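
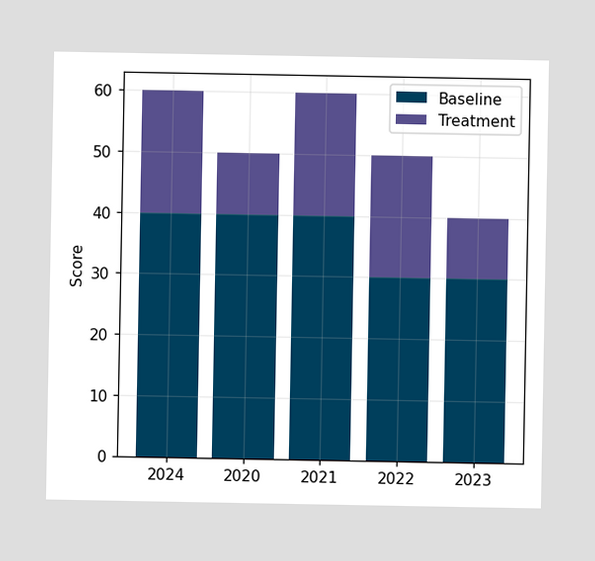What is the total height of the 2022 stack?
50

The 2022 stack's top reaches 50 on the y-axis.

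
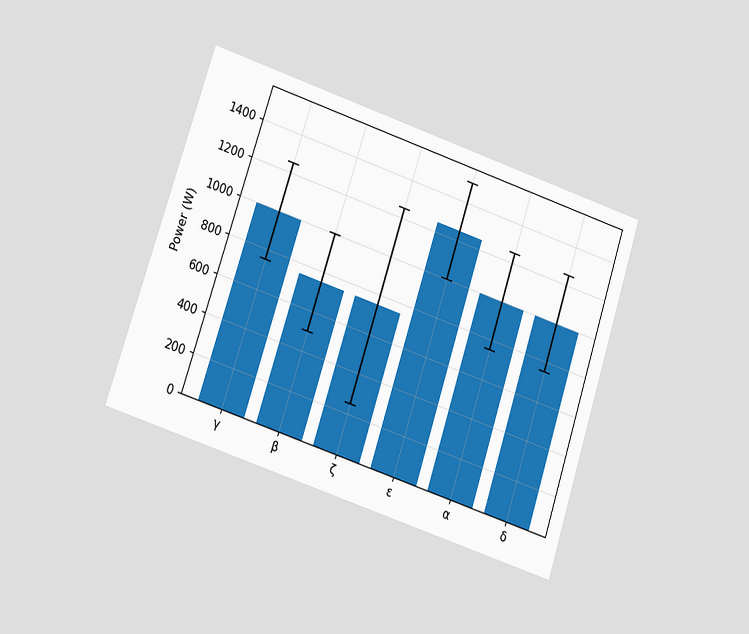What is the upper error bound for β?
1000W

The chart is tilted about 18° clockwise and viewed at a slight angle. The β bar's upper whisker reaches 1000W.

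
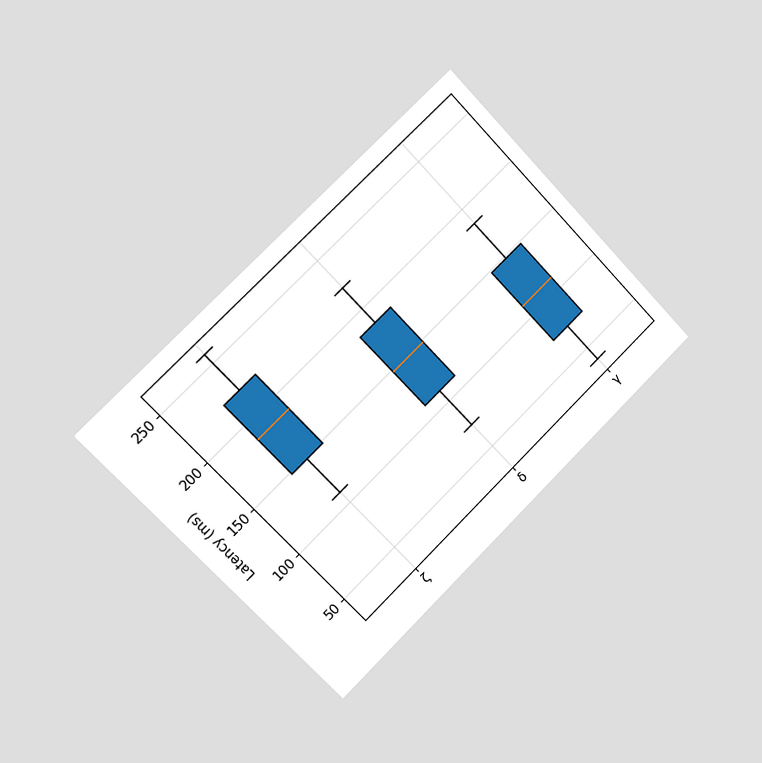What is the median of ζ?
185ms

The chart is tilted about 44° counter-clockwise and viewed slightly from the left. The median line in the ζ box sits at 185ms.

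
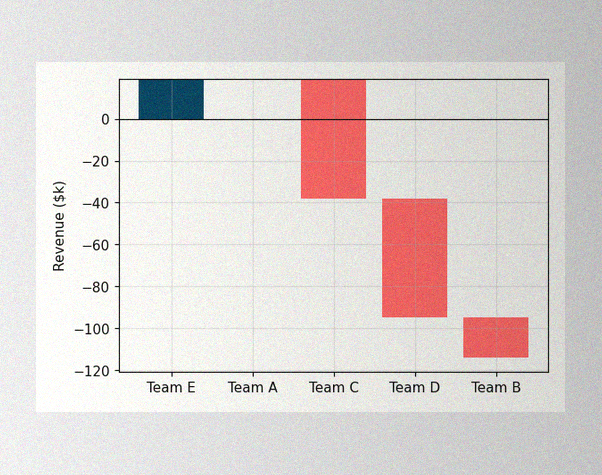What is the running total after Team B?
The image has some photo noise and uneven lighting. After Team B the running total reaches $-114k.

$-114k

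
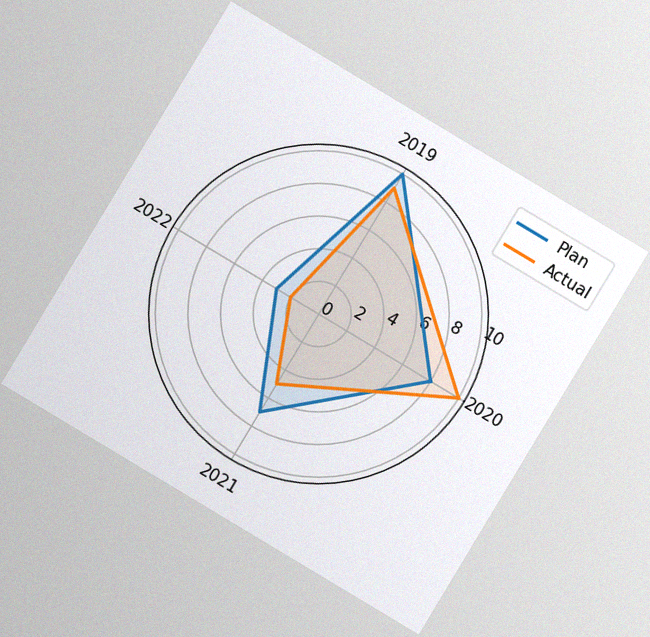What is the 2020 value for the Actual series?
The chart is tilted about 31° clockwise, with some photo noise. On the 2020 axis, Actual reaches 10.

10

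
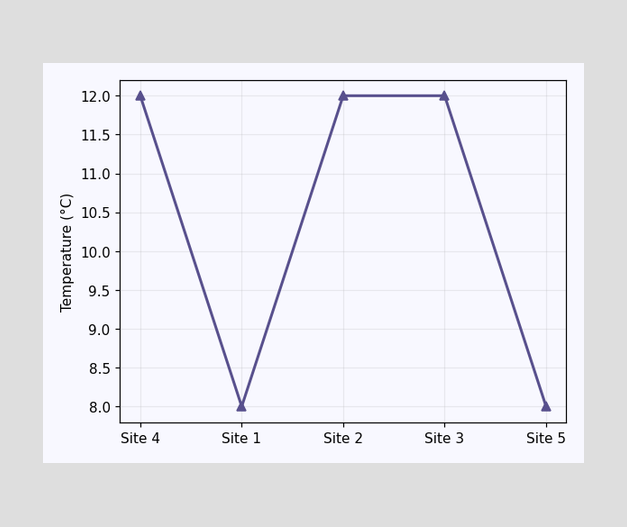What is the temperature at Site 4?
At Site 4, the line is at 12°C.

12°C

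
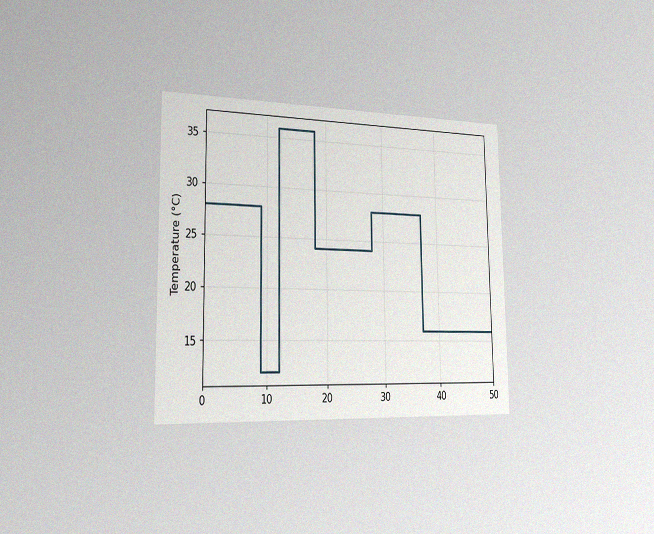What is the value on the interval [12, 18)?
The chart is viewed slightly from the left, with some photo noise. On [12, 18) the step sits at 36°C.

36°C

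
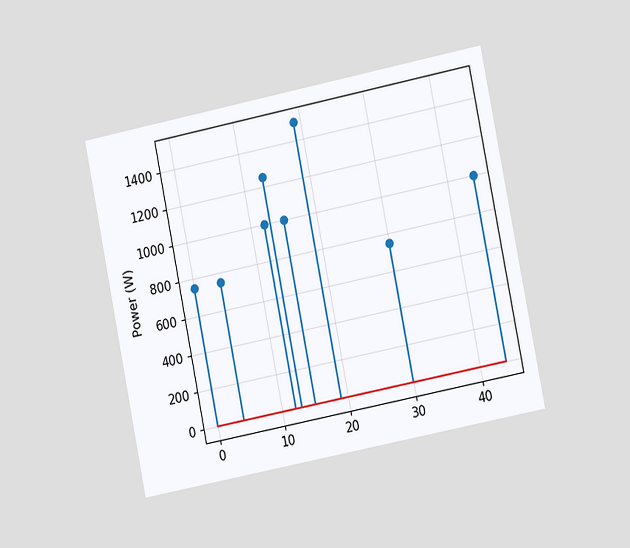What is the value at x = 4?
The chart is tilted about 11° counter-clockwise and viewed slightly from the right. The stem at x=4 reaches 750W.

750W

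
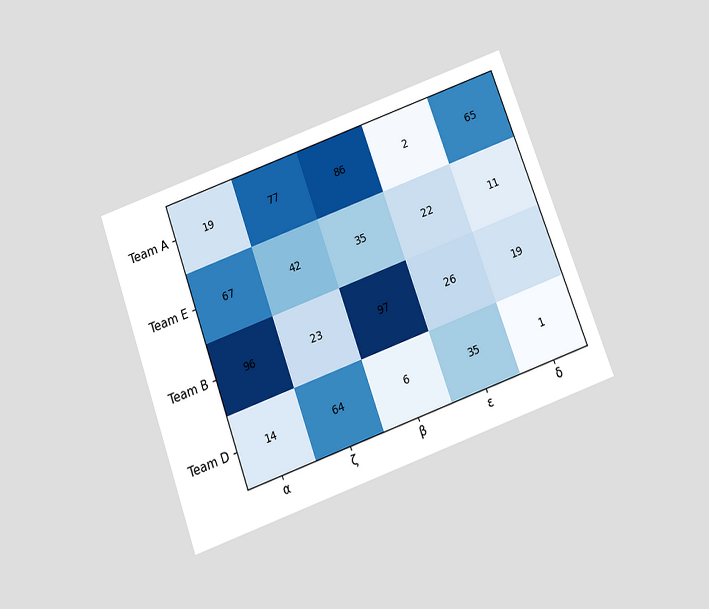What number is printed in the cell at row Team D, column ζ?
64

The chart is tilted about 20° counter-clockwise and viewed slightly from below. The (Team D, ζ) cell reads 64.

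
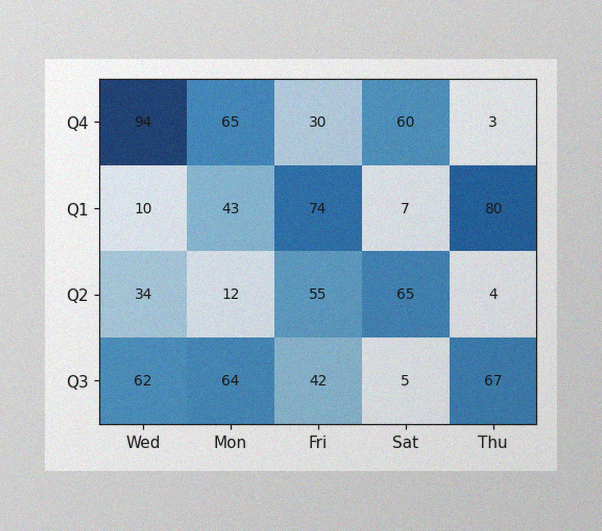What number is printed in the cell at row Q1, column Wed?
10

The image has some photo noise and uneven lighting. The (Q1, Wed) cell reads 10.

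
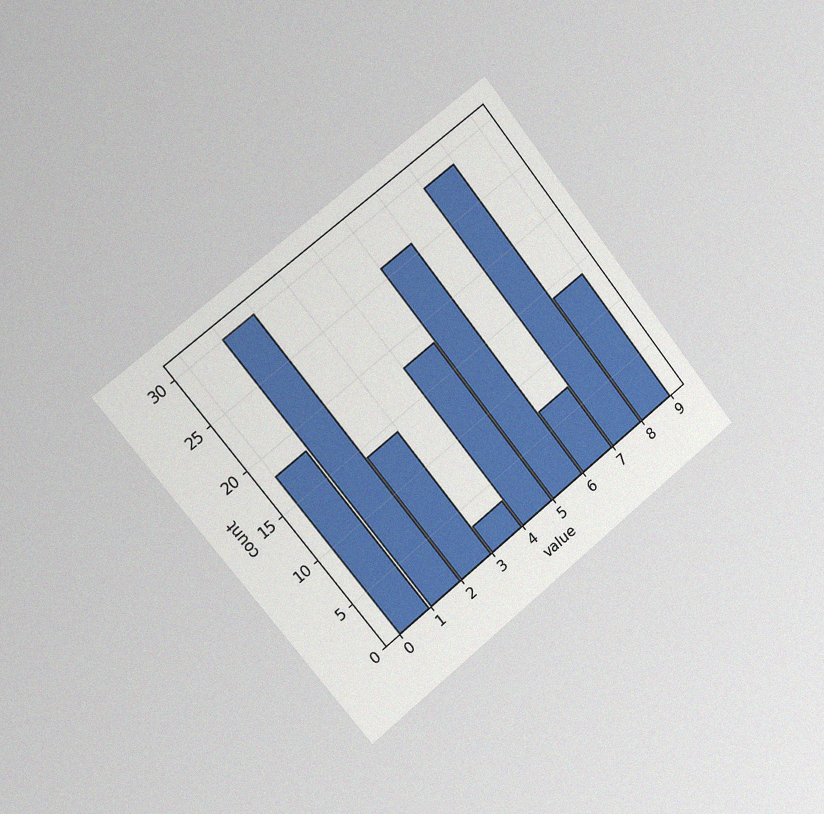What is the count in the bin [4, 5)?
18

The chart is tilted about 38° counter-clockwise and viewed slightly from the left, with some photo noise. The [4, 5) bin has height 18.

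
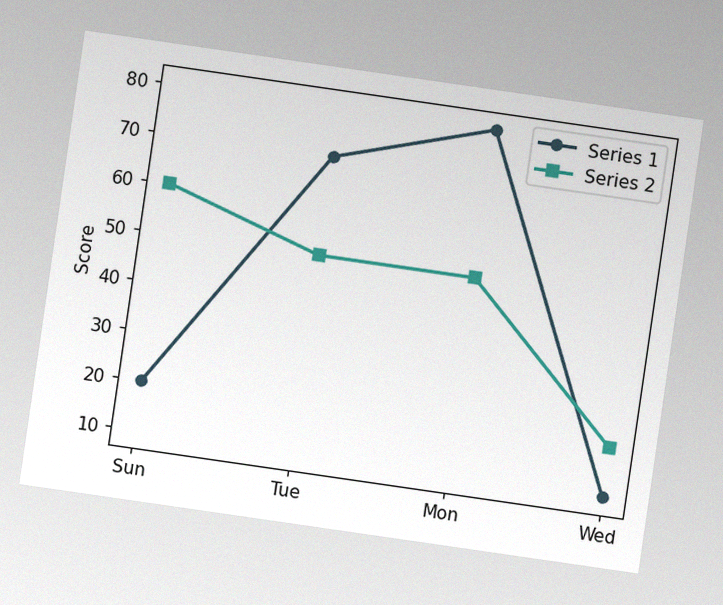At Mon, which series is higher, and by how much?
The chart is tilted about 8° clockwise, with some photo noise. At Mon, Series 1 sits above the other line by 30.

Series 1, by 30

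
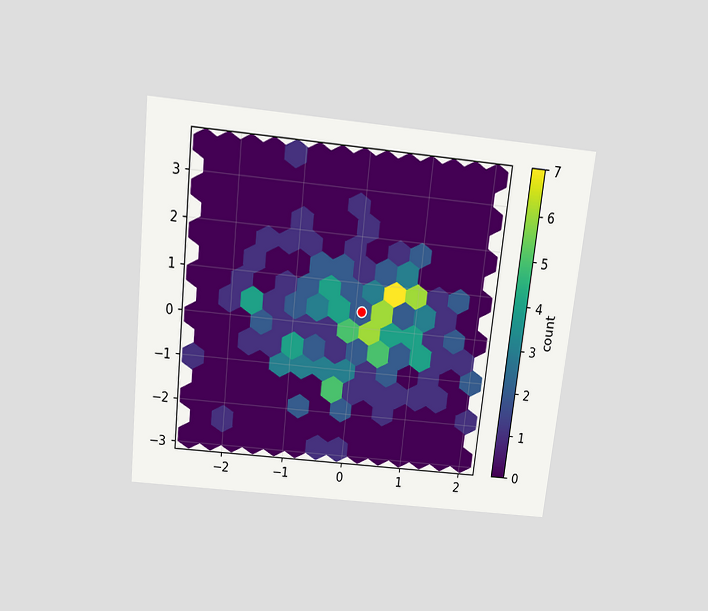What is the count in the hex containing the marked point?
The chart is tilted about 6° clockwise and viewed slightly from above. The marked hex reads 2 on the colorbar.

2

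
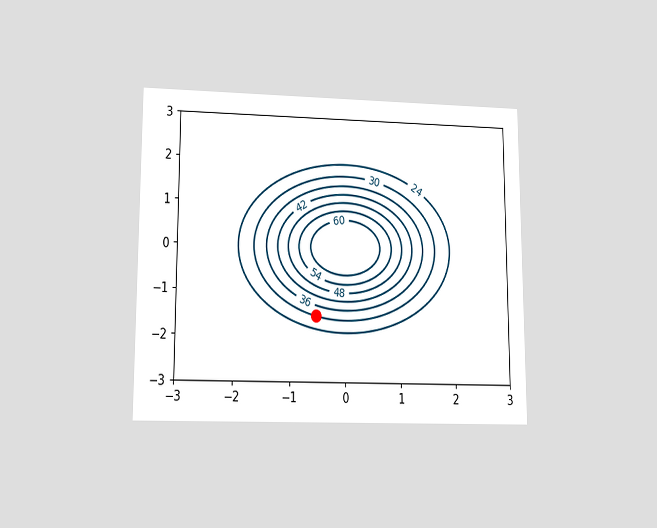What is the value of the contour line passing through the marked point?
The chart is viewed at a slight angle. The marked point sits on the contour labelled 30.

30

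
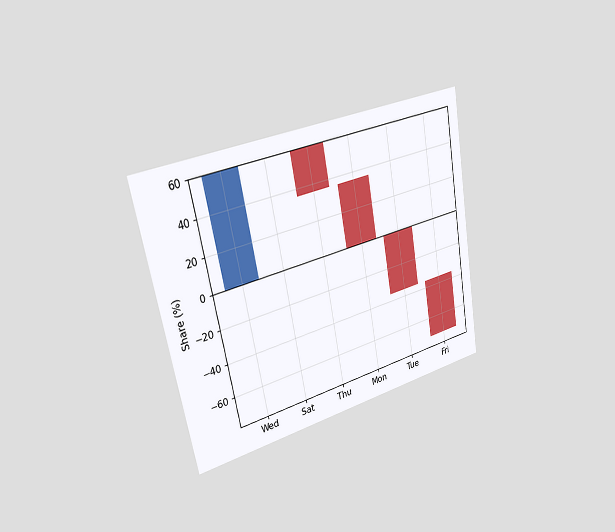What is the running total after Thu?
36%

The chart is tilted about 10° counter-clockwise and viewed slightly from the left. After Thu the running total reaches 36%.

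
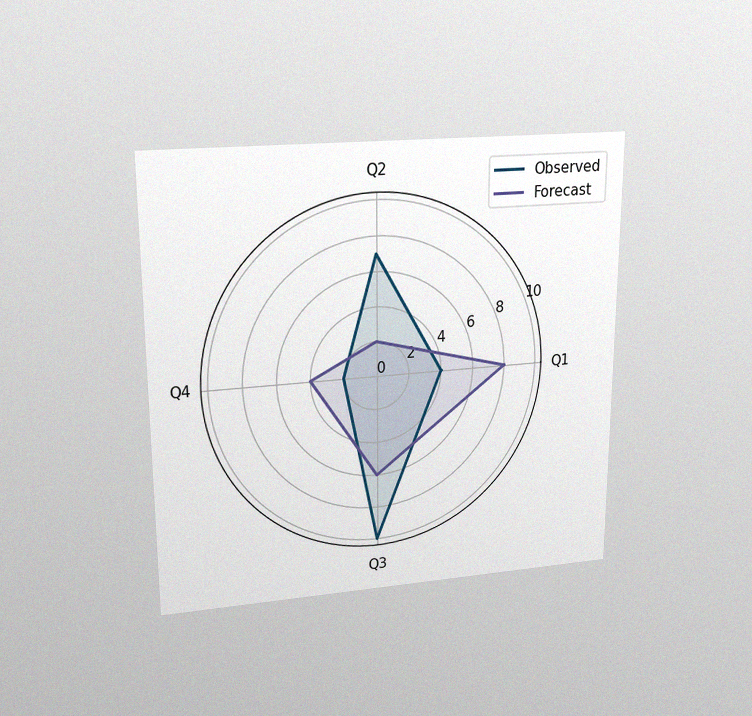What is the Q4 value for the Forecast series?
The chart is viewed slightly from above, with some photo noise. On the Q4 axis, Forecast reaches 4.

4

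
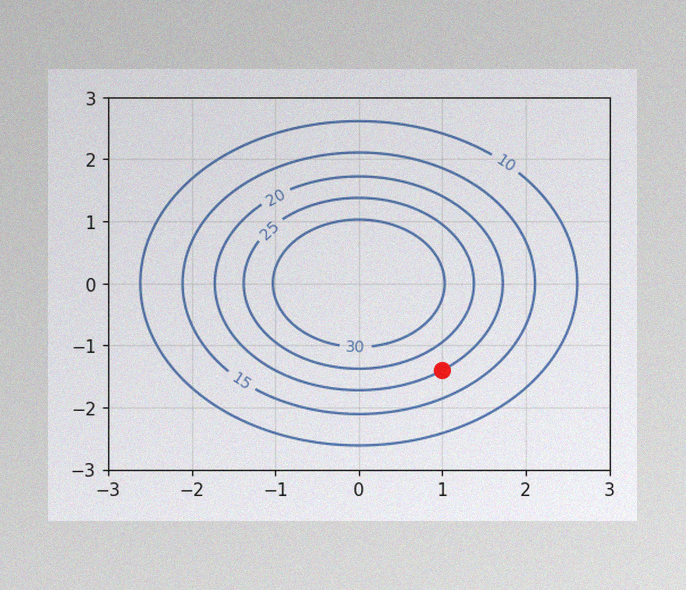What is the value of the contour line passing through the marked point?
20

The image has some photo noise and uneven lighting. The marked point sits on the contour labelled 20.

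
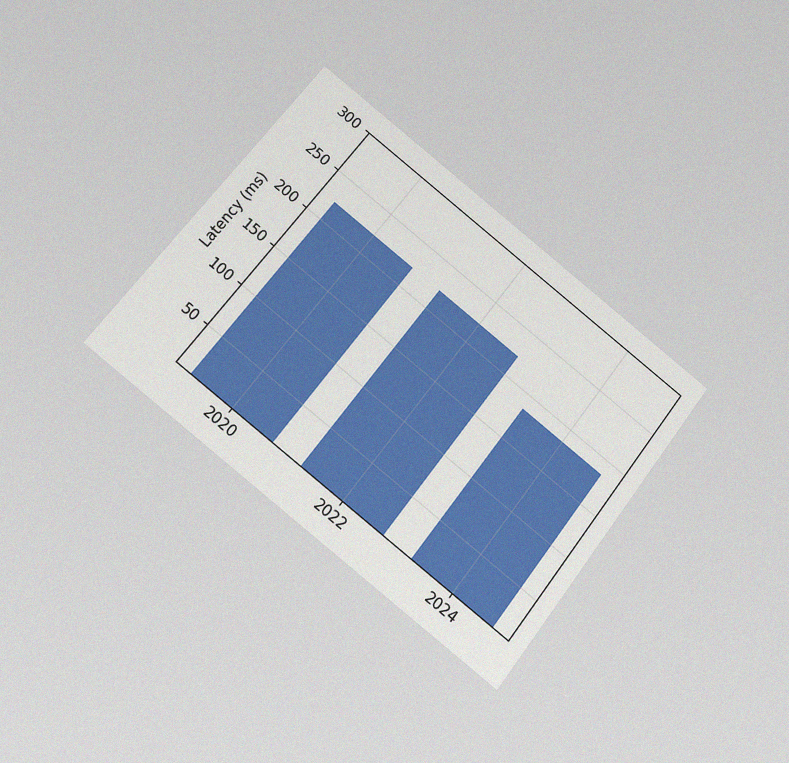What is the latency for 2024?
The chart is tilted about 38° clockwise and viewed at a slight angle, with some photo noise. Reading along the chart's y-axis, the 2024 bar reaches 185ms.

185ms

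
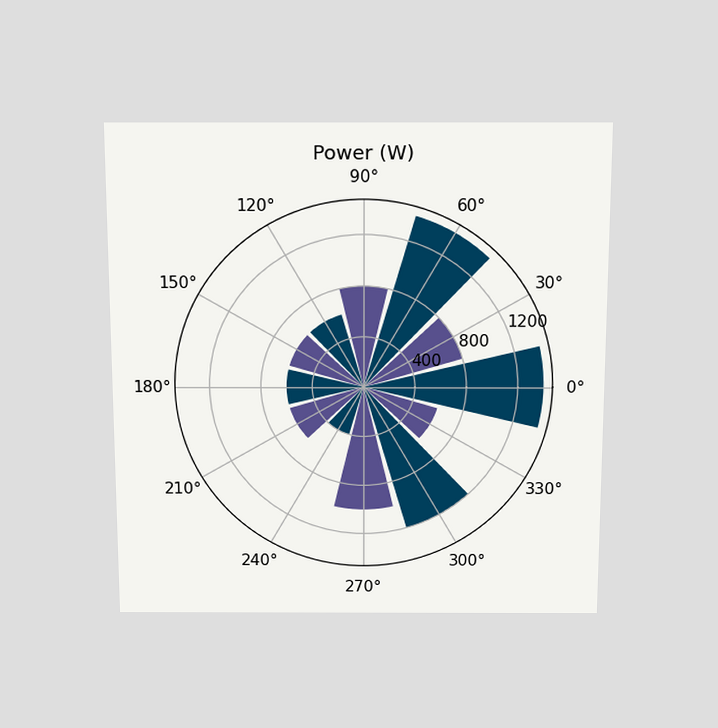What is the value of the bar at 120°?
The chart is viewed slightly from above. The bar at 120° reaches 600W on the radial axis.

600W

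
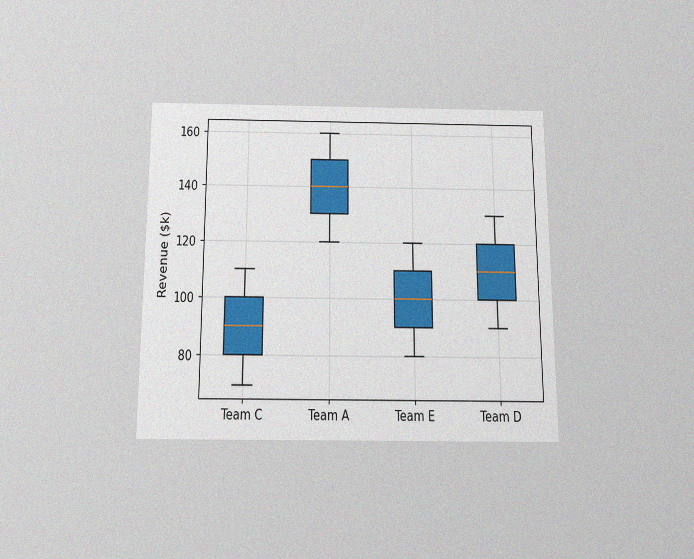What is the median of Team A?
$140k

The chart is viewed slightly from below, with some photo noise. The median line in the Team A box sits at $140k.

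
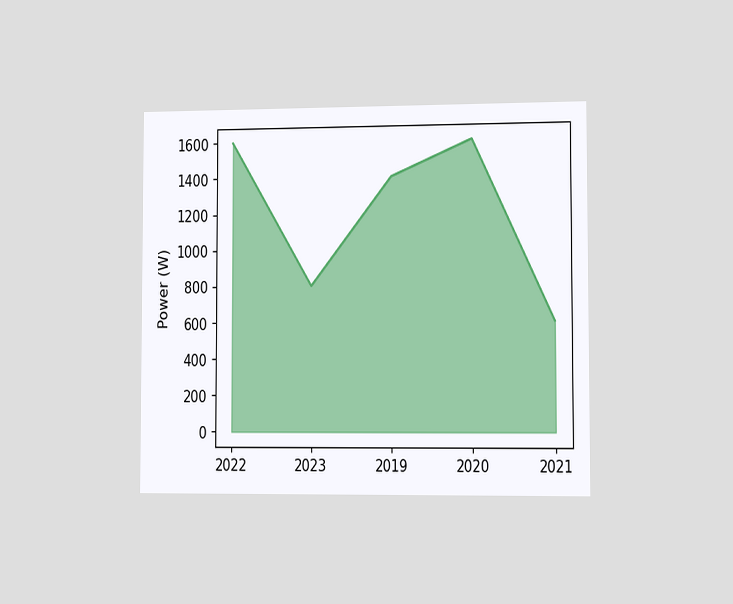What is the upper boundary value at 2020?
The chart is viewed slightly from the right. At 2020 the upper boundary is at 1600W.

1600W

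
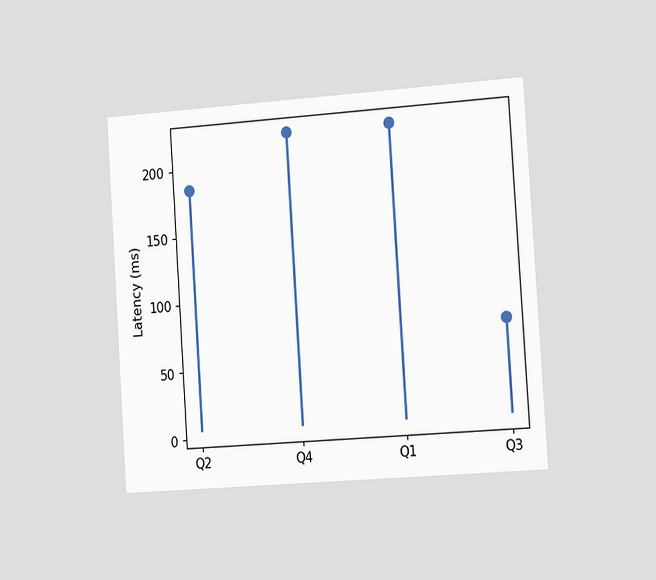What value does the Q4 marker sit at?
222ms

The chart is tilted about 4° counter-clockwise and viewed slightly from the right. The Q4 marker sits at 222ms.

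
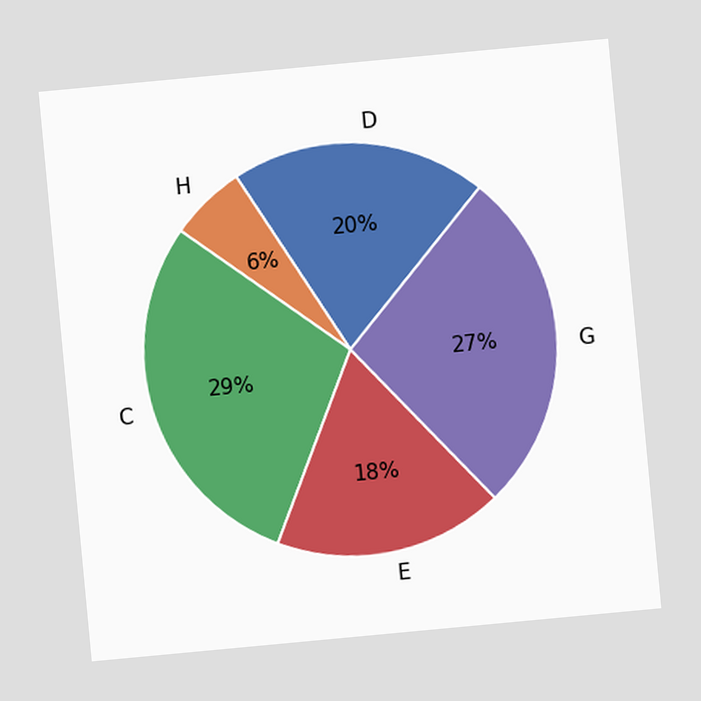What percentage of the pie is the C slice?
The chart is tilted about 5° counter-clockwise. The C slice takes up 29% of the pie.

29%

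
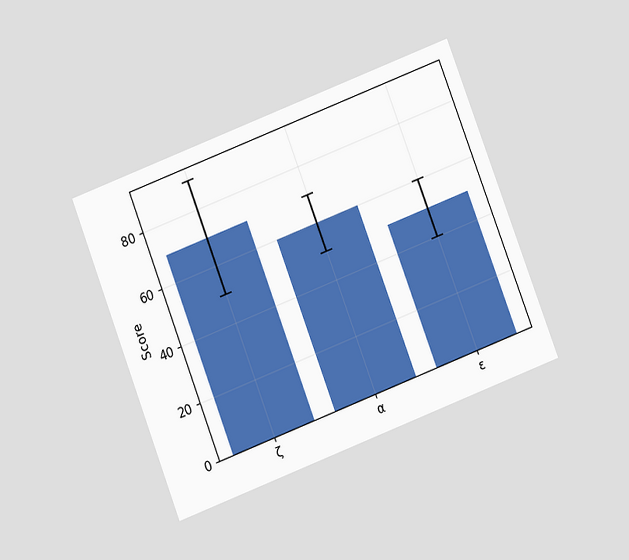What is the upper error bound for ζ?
90

The chart is tilted about 21° counter-clockwise and viewed slightly from below. The ζ bar's upper whisker reaches 90.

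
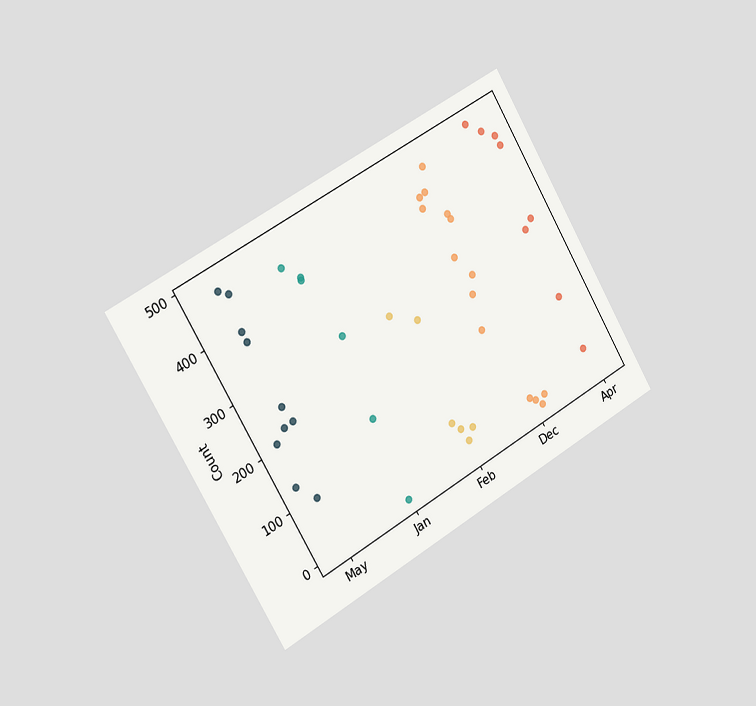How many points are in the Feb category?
6

The chart is tilted about 30° counter-clockwise and viewed slightly from the left. Counting the markers in the Feb column gives 6.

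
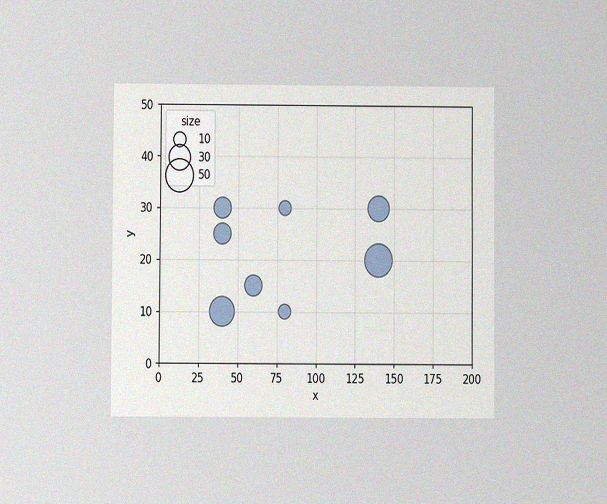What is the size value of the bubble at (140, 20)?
The chart is viewed at a slight angle, with some photo noise. Matching the bubble at (140, 20) against the size legend gives 50.

50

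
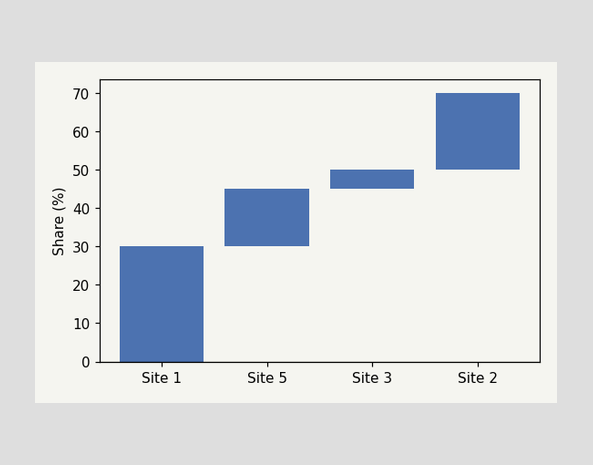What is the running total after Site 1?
After Site 1 the running total reaches 30%.

30%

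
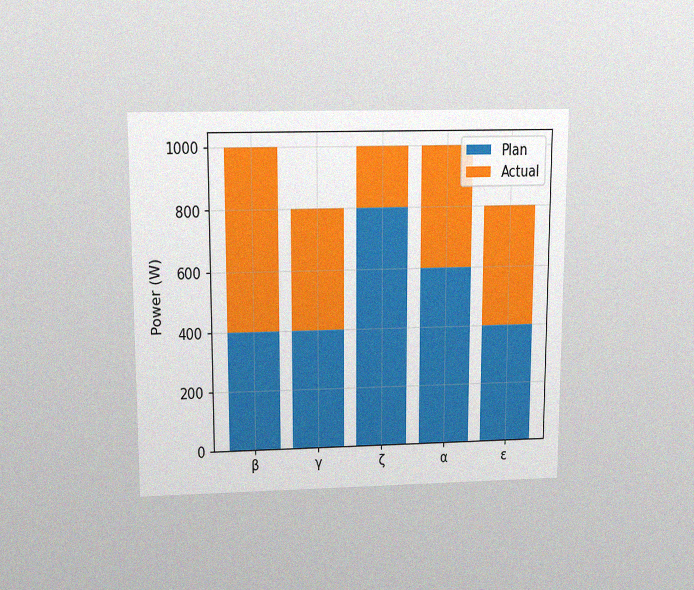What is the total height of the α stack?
The chart is viewed slightly from above, with some photo noise. The α stack's top reaches 1000W on the y-axis.

1000W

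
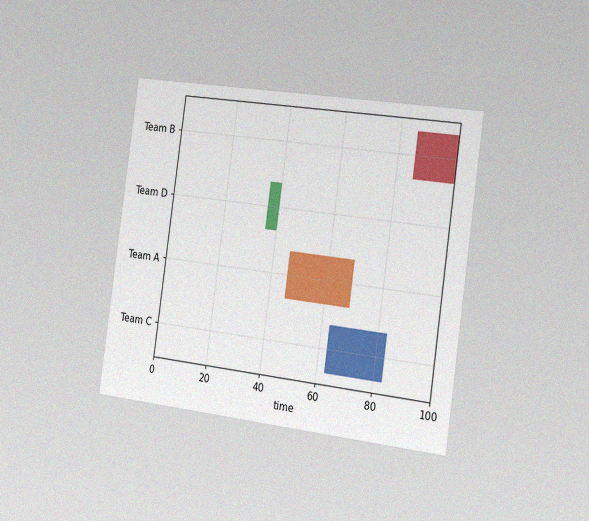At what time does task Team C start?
63

The chart is tilted about 8° clockwise and viewed slightly from the right, with some photo noise. The Team C bar begins at t=63.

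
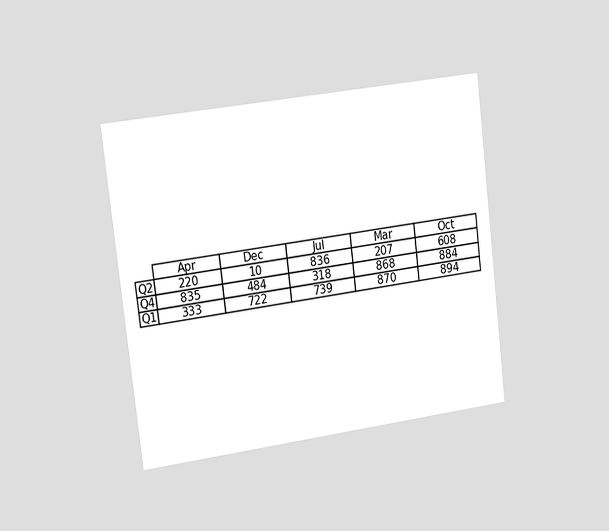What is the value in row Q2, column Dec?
The chart is tilted about 7° counter-clockwise and viewed slightly from the left. The (Q2, Dec) cell reads 10.

10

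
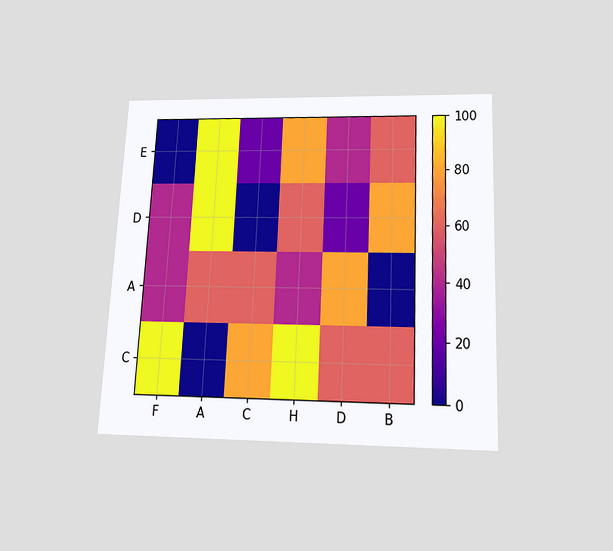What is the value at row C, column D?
60

The chart is tilted about 3° clockwise and viewed slightly from below. Matching cell (C, D) against the colorbar gives 60.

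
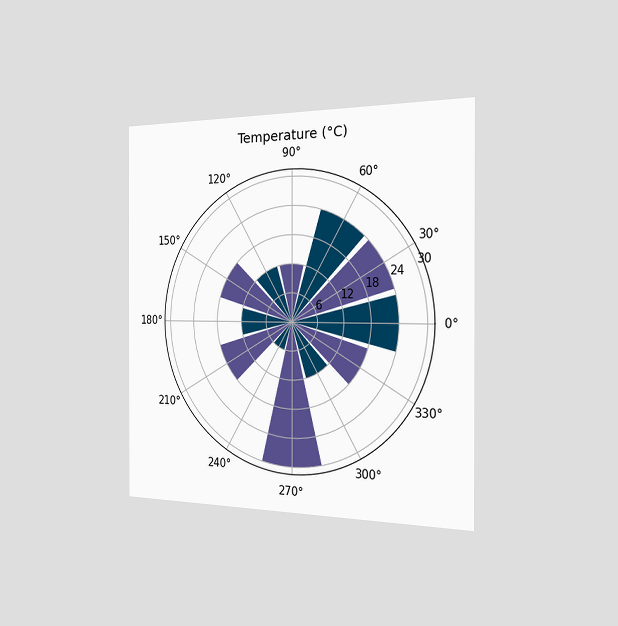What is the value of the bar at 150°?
18°C

The chart is viewed slightly from the right. The bar at 150° reaches 18°C on the radial axis.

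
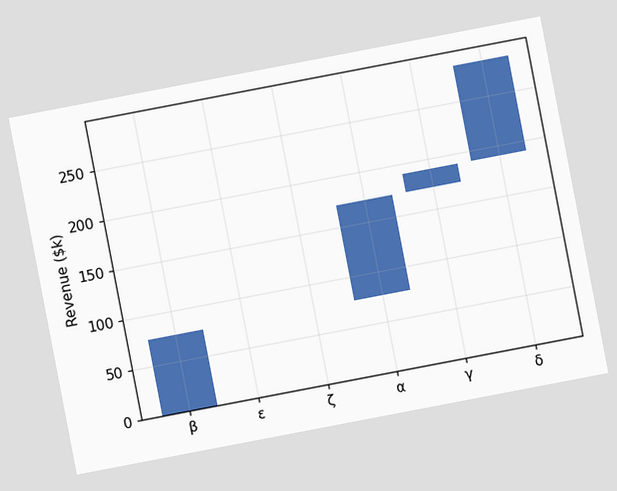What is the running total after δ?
$285k

The chart is tilted about 11° counter-clockwise. After δ the running total reaches $285k.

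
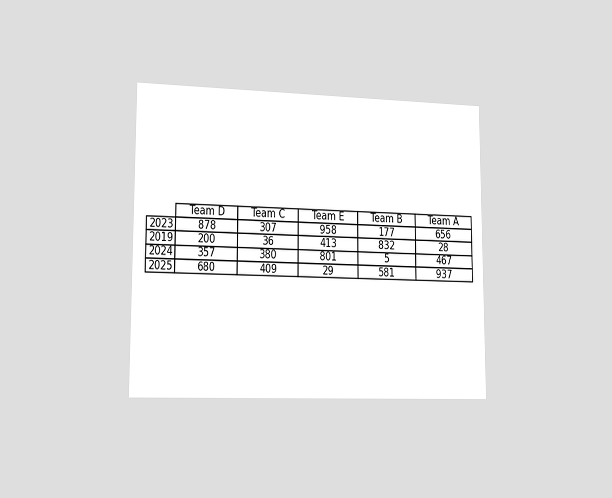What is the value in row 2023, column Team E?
The chart is viewed slightly from the left. The (2023, Team E) cell reads 958.

958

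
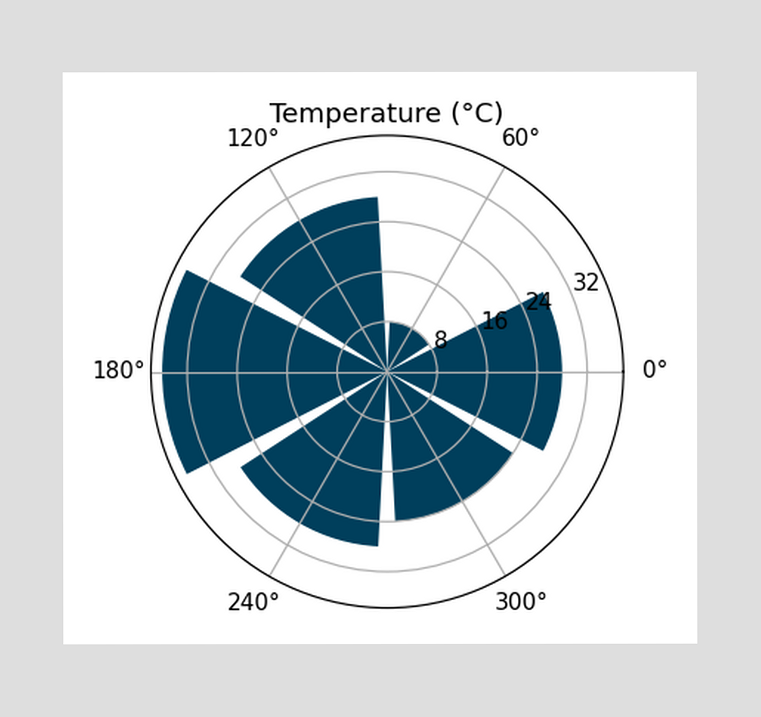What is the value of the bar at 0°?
The bar at 0° reaches 28°C on the radial axis.

28°C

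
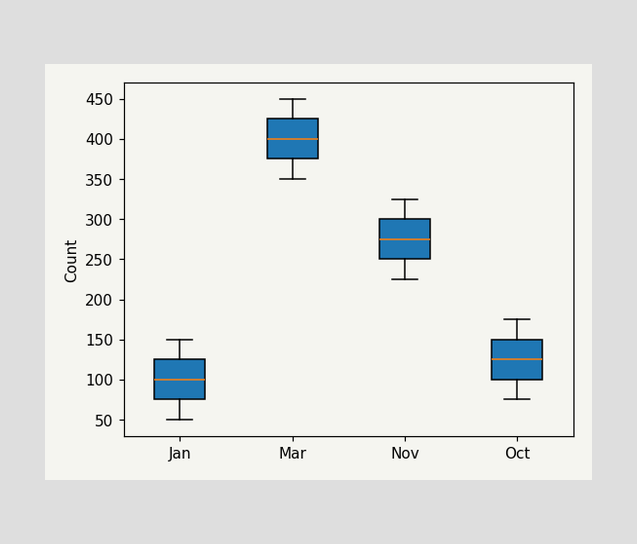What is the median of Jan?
100

The median line in the Jan box sits at 100.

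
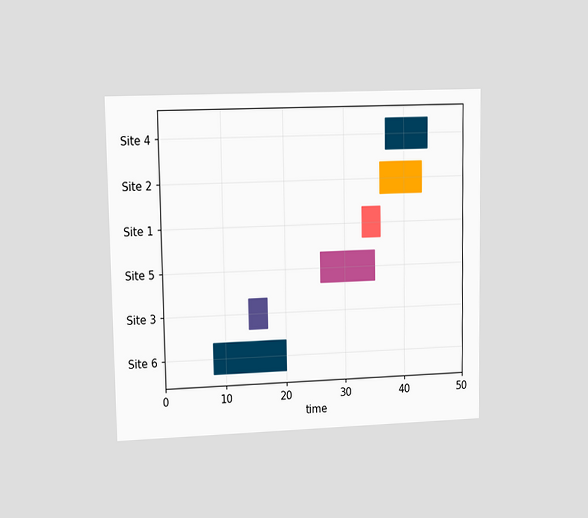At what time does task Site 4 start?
The chart is viewed at a slight angle. The Site 4 bar begins at t=37.

37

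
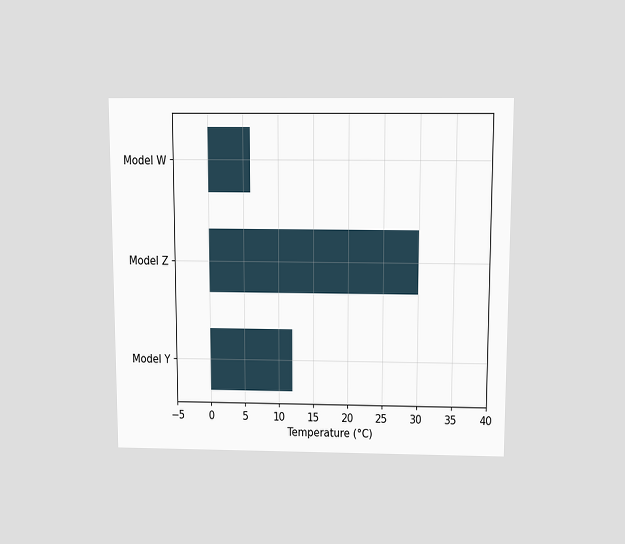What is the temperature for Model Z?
The chart is viewed slightly from above. Reading along the chart's x-axis, the Model Z bar reaches 30°C.

30°C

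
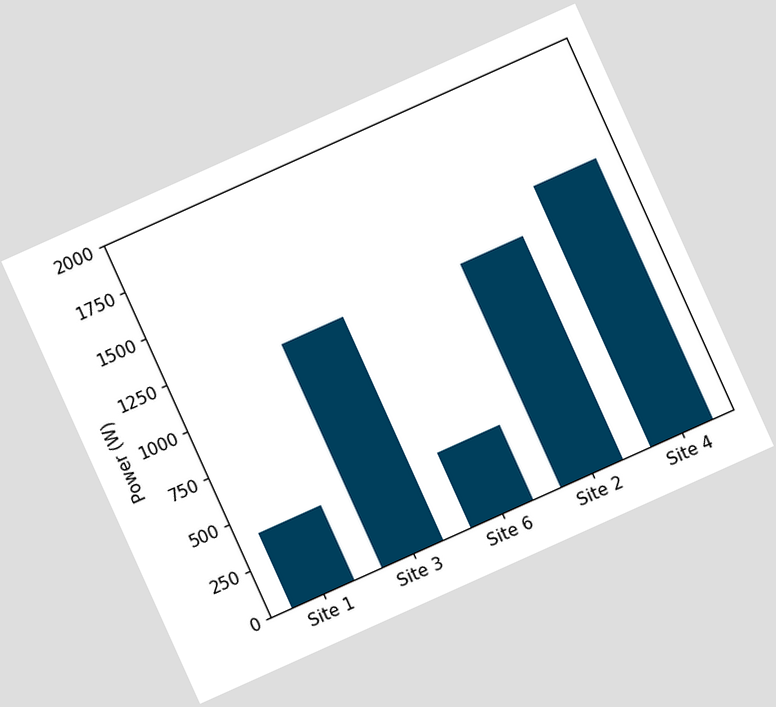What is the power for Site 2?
The chart is tilted about 24° counter-clockwise. Reading along the chart's y-axis, the Site 2 bar reaches 1200W.

1200W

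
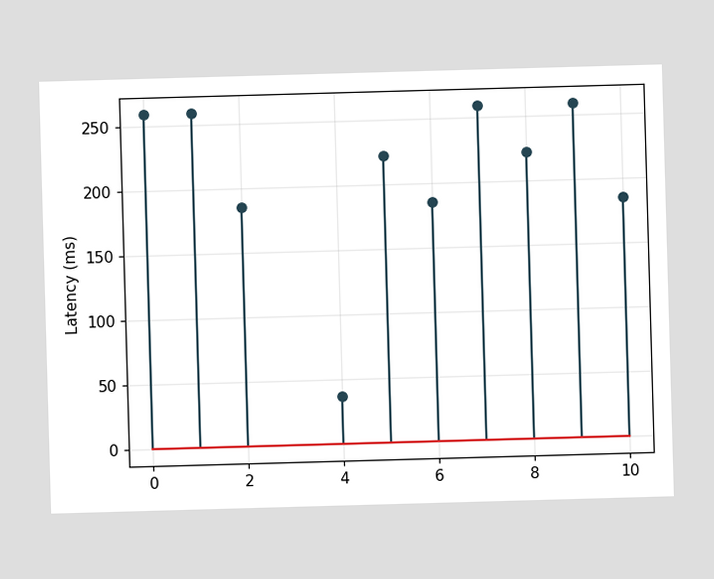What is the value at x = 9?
The stem at x=9 reaches 259ms.

259ms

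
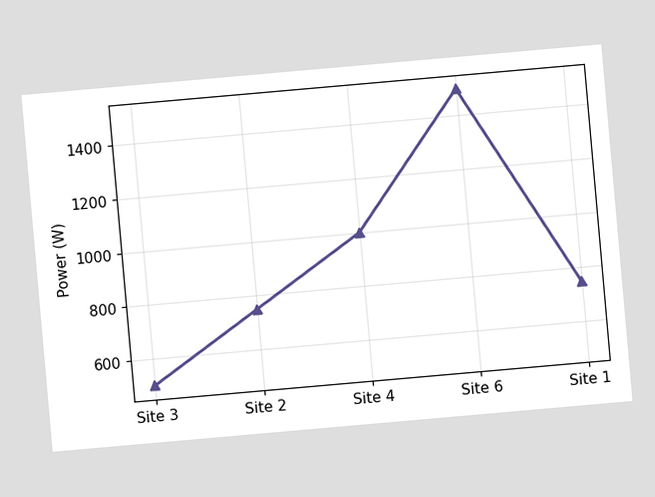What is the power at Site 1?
750W

The chart is tilted about 5° counter-clockwise. At Site 1, the line is at 750W.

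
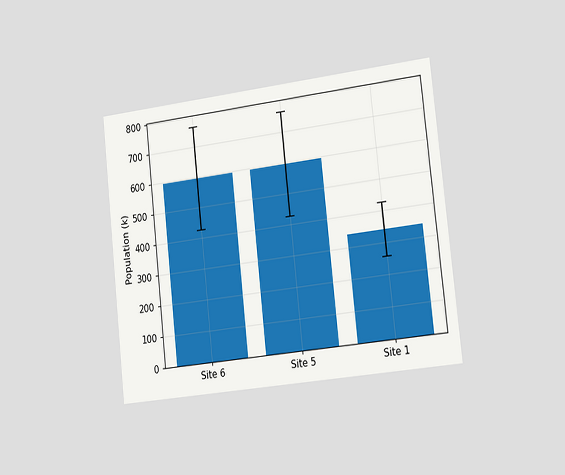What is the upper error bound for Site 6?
765k

The chart is tilted about 6° counter-clockwise and viewed slightly from the right. The Site 6 bar's upper whisker reaches 765k.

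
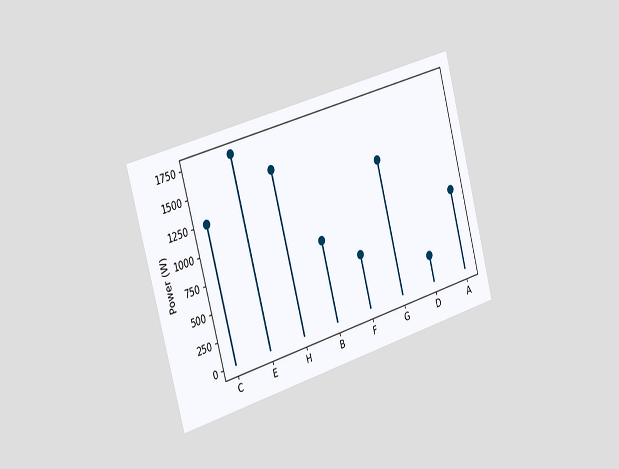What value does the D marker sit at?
The chart is tilted about 15° counter-clockwise and viewed slightly from the left. The D marker sits at 250W.

250W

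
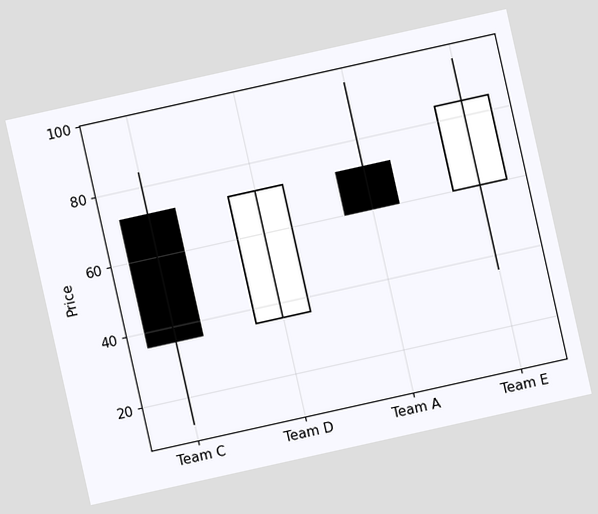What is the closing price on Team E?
The chart is tilted about 13° counter-clockwise. The Team E candle closes at 84.

84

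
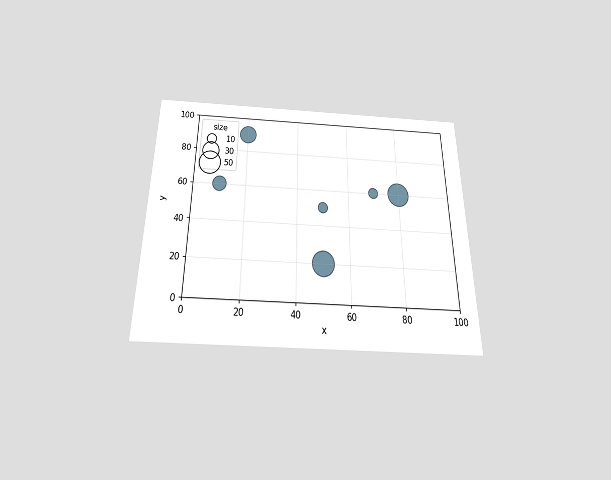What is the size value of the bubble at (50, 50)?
The chart is viewed slightly from below. Matching the bubble at (50, 50) against the size legend gives 10.

10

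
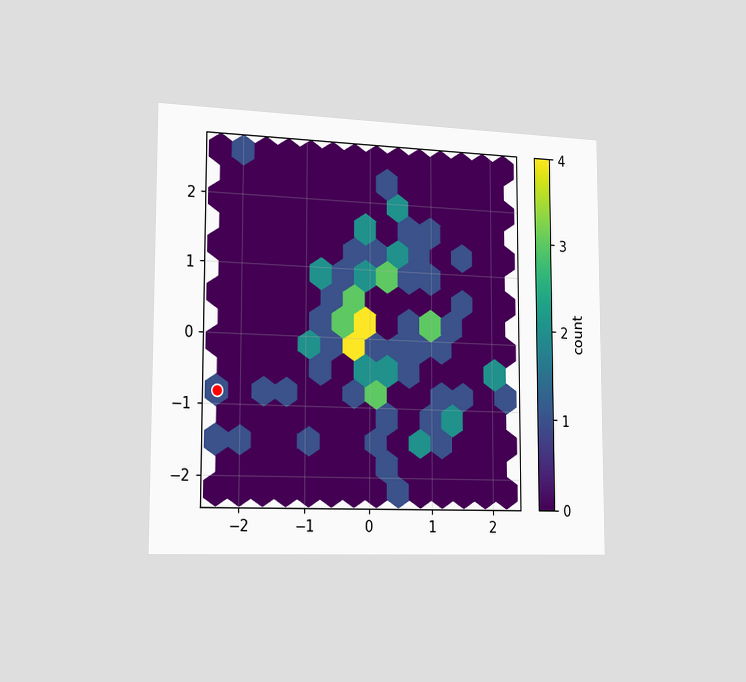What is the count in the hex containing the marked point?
The chart is viewed slightly from the left. The marked hex reads 1 on the colorbar.

1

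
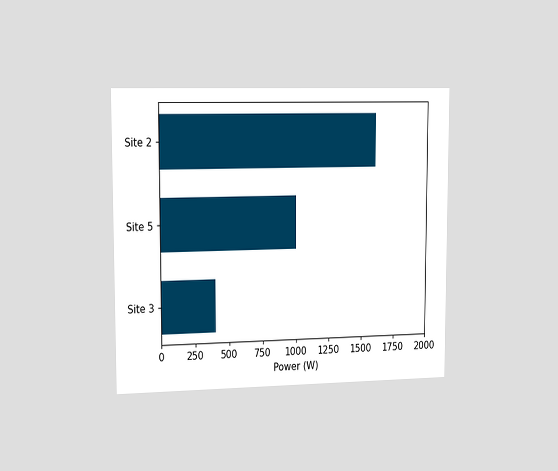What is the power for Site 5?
1000W

The chart is viewed slightly from the left. Reading along the chart's x-axis, the Site 5 bar reaches 1000W.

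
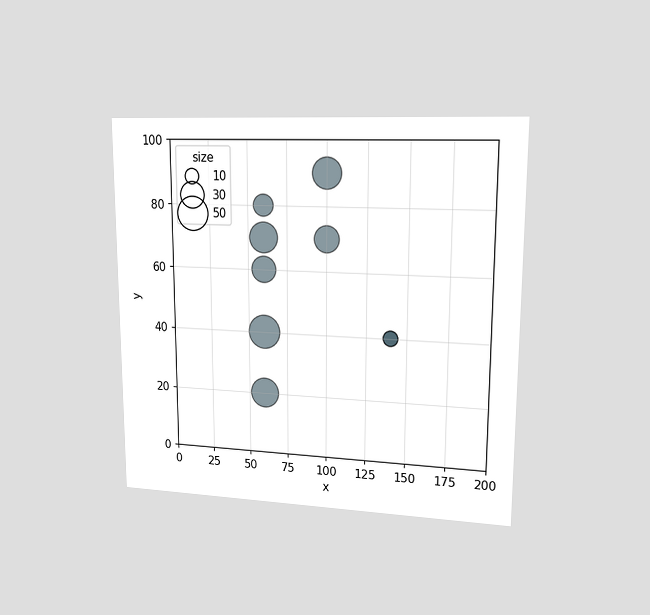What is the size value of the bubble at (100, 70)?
The chart is viewed at a slight angle. Matching the bubble at (100, 70) against the size legend gives 30.

30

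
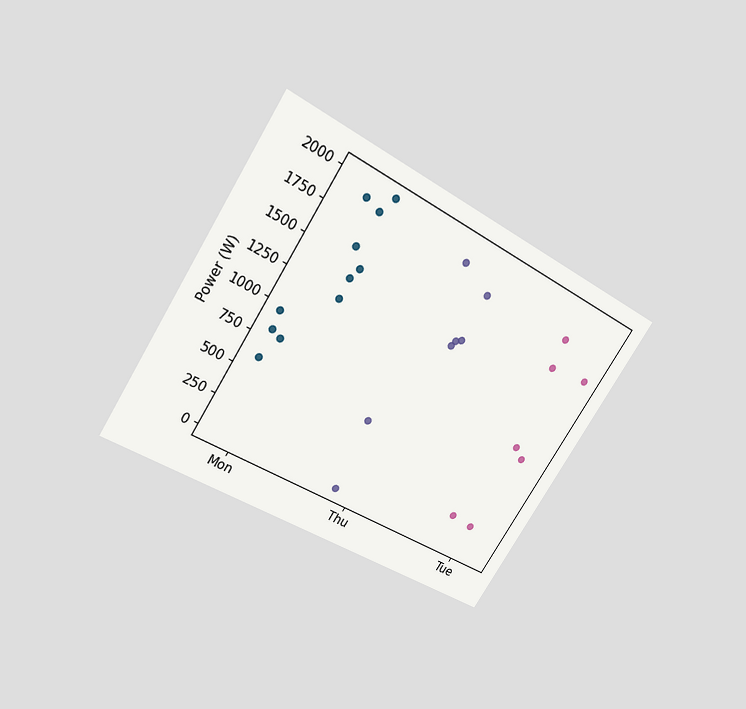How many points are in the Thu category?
7

The chart is tilted about 32° clockwise and viewed slightly from above. Counting the markers in the Thu column gives 7.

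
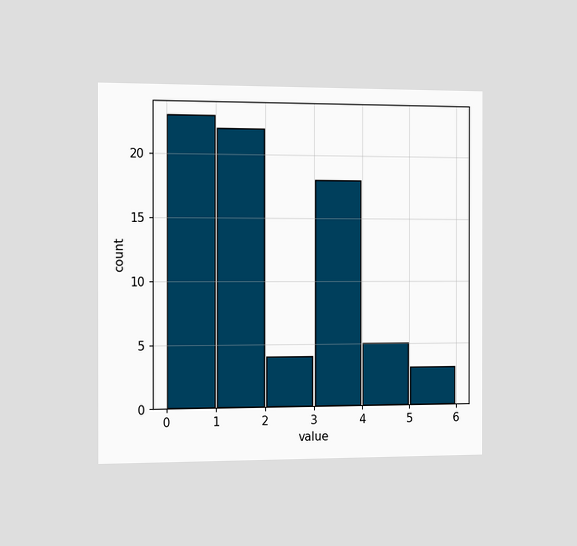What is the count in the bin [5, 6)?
The chart is viewed slightly from the left. The [5, 6) bin has height 3.

3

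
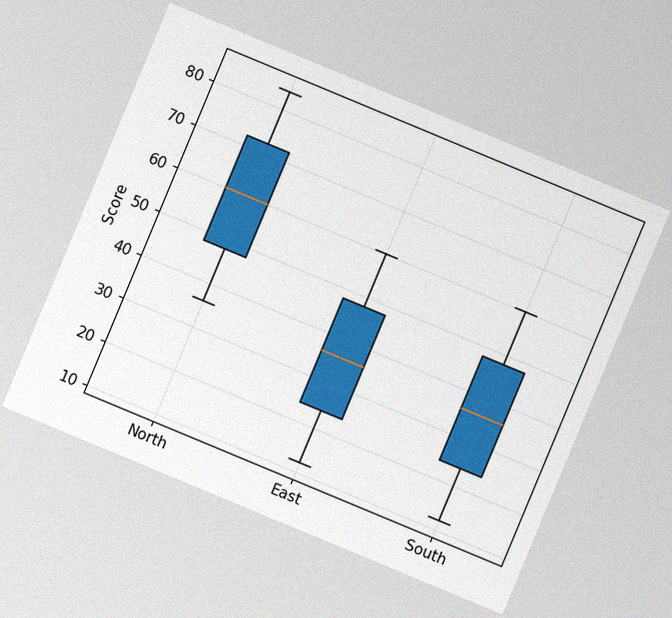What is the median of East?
36

The chart is tilted about 23° clockwise, with some photo noise. The median line in the East box sits at 36.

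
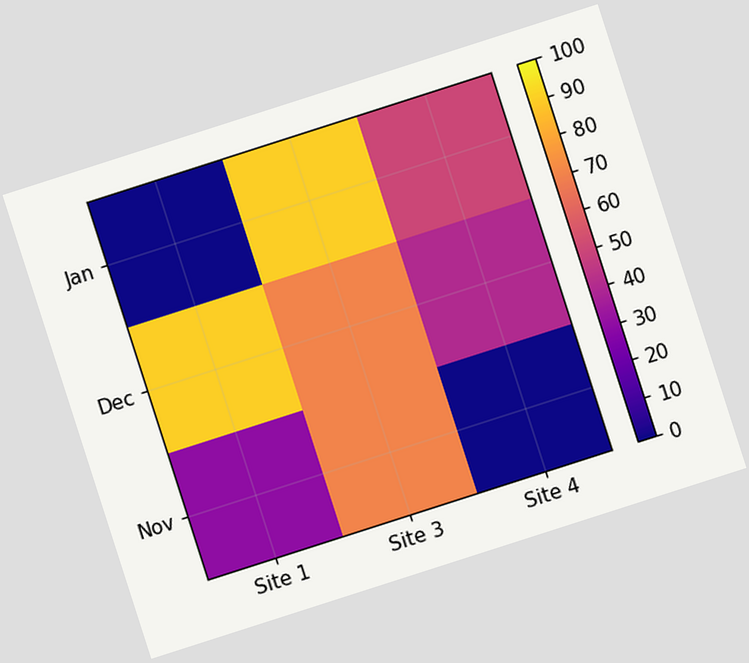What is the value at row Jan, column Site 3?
The chart is tilted about 18° counter-clockwise. Matching cell (Jan, Site 3) against the colorbar gives 90.

90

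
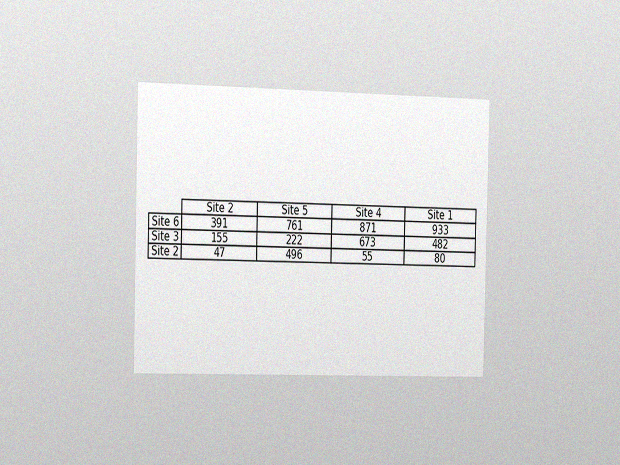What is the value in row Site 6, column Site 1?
933

The chart is viewed slightly from the left, with some photo noise. The (Site 6, Site 1) cell reads 933.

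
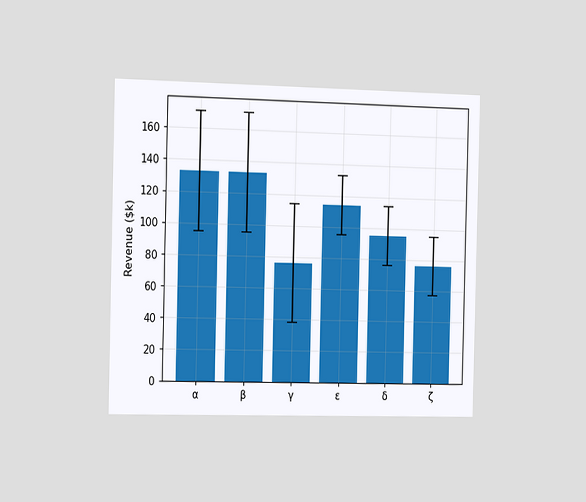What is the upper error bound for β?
$171k

The chart is viewed slightly from the left. The β bar's upper whisker reaches $171k.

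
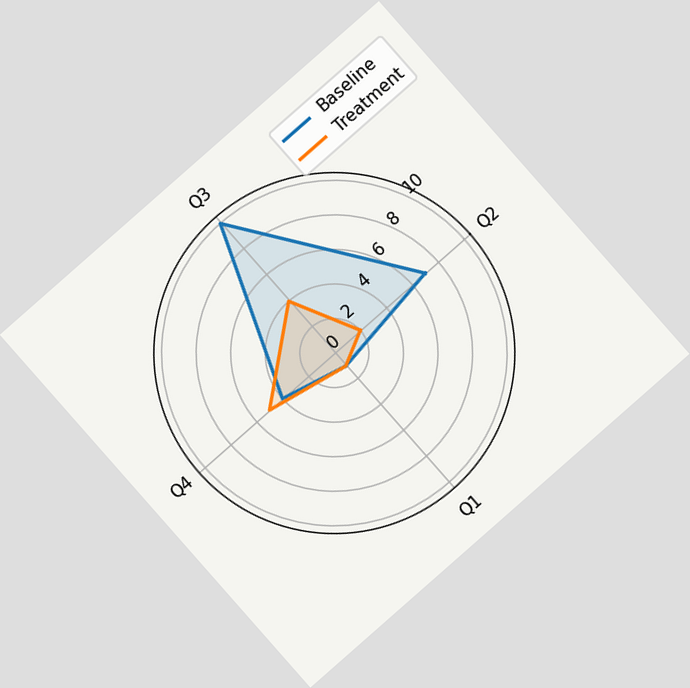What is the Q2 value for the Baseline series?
The chart is tilted about 41° counter-clockwise. On the Q2 axis, Baseline reaches 7.

7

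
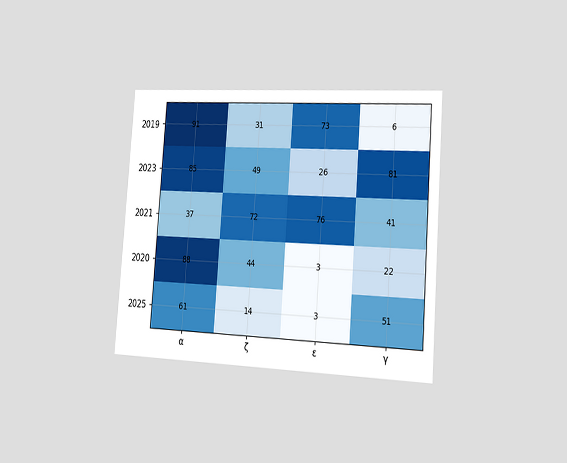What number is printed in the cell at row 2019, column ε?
The chart is tilted about 4° clockwise and viewed slightly from the right. The (2019, ε) cell reads 73.

73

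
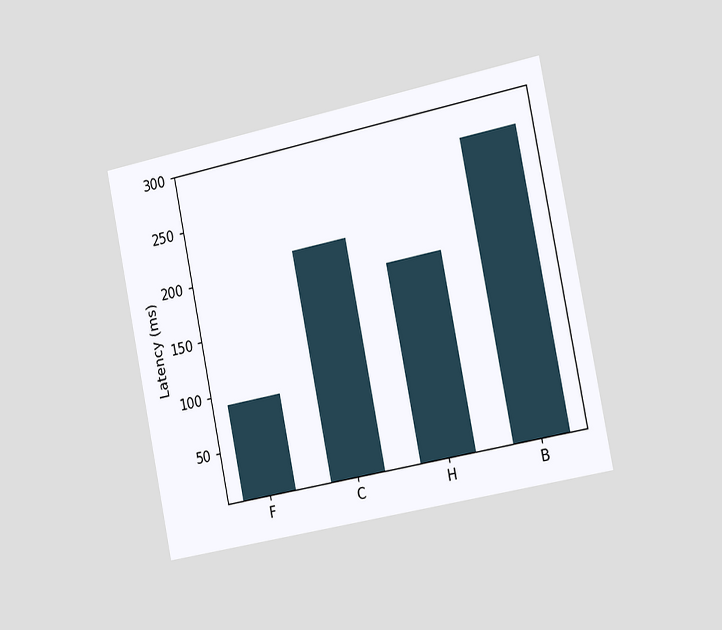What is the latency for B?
The chart is tilted about 11° counter-clockwise and viewed slightly from the right. Reading along the chart's y-axis, the B bar reaches 270ms.

270ms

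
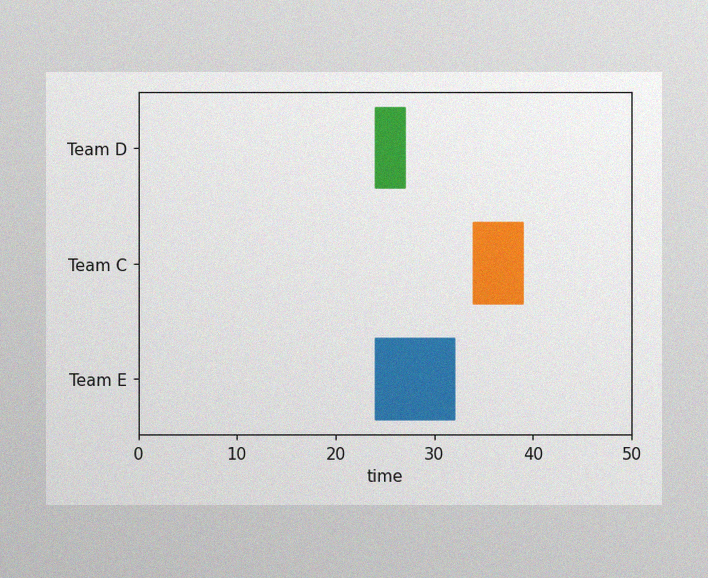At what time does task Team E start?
The image has some photo noise and uneven lighting. The Team E bar begins at t=24.

24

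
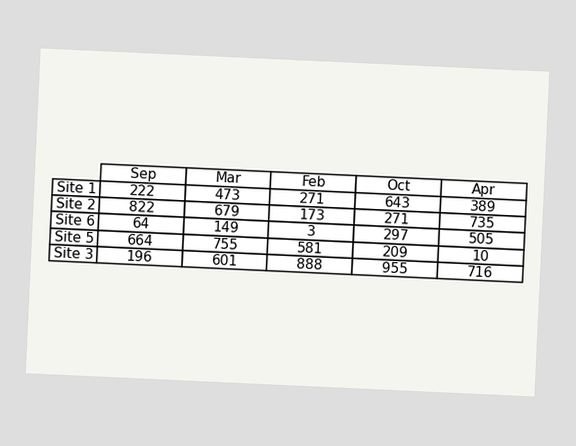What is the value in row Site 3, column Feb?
The chart is tilted about 3° clockwise. The (Site 3, Feb) cell reads 888.

888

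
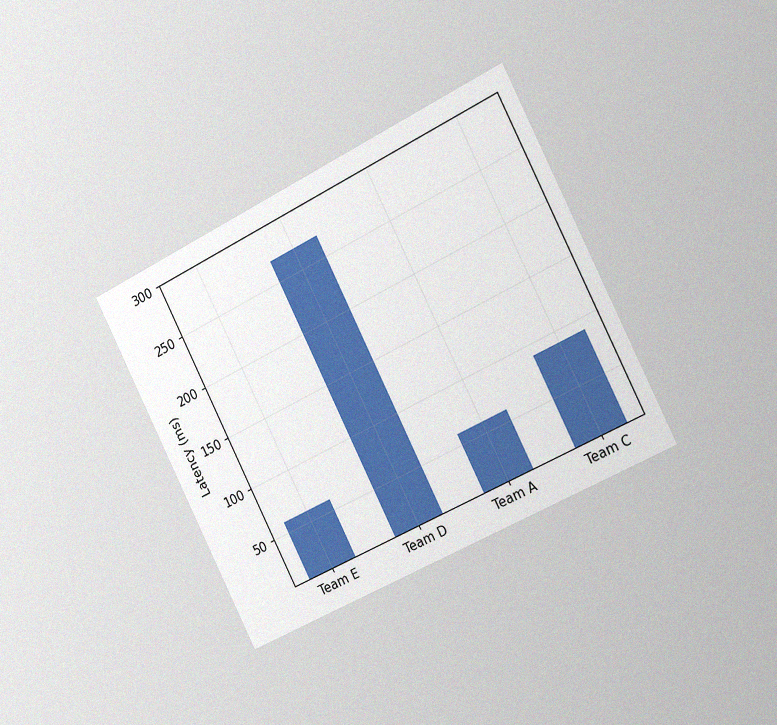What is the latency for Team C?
The chart is tilted about 27° counter-clockwise and viewed slightly from the right, with some photo noise. Reading along the chart's y-axis, the Team C bar reaches 90ms.

90ms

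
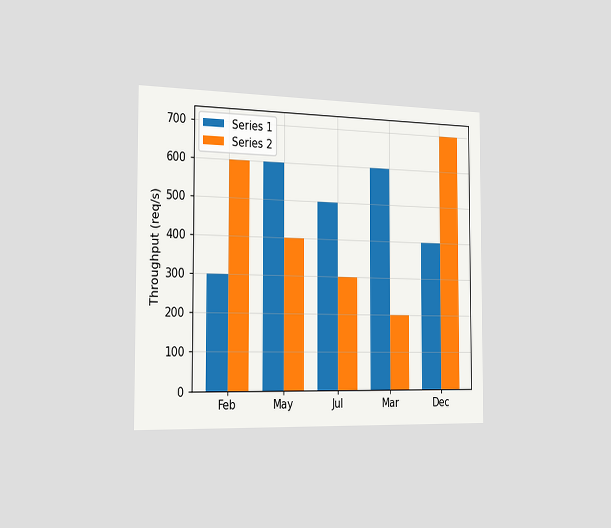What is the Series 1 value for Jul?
500req/s

The chart is viewed slightly from the left. The Series 1 bar at Jul reaches 500req/s on the y-axis.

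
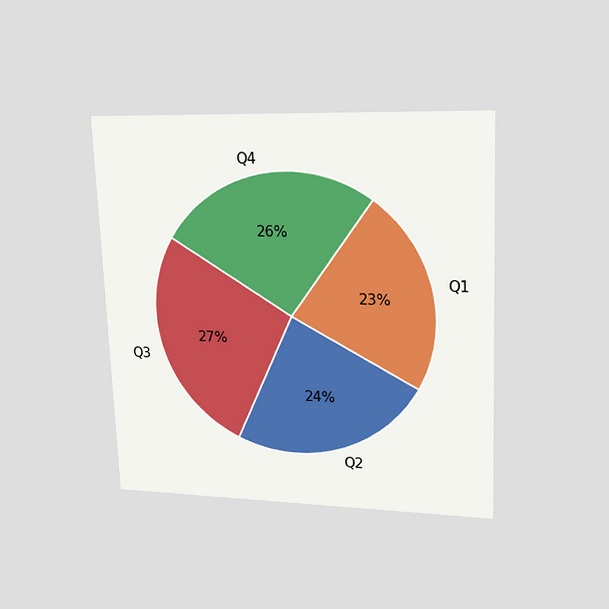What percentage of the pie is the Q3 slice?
27%

The chart is tilted about 2° counter-clockwise and viewed at a slight angle. The Q3 slice takes up 27% of the pie.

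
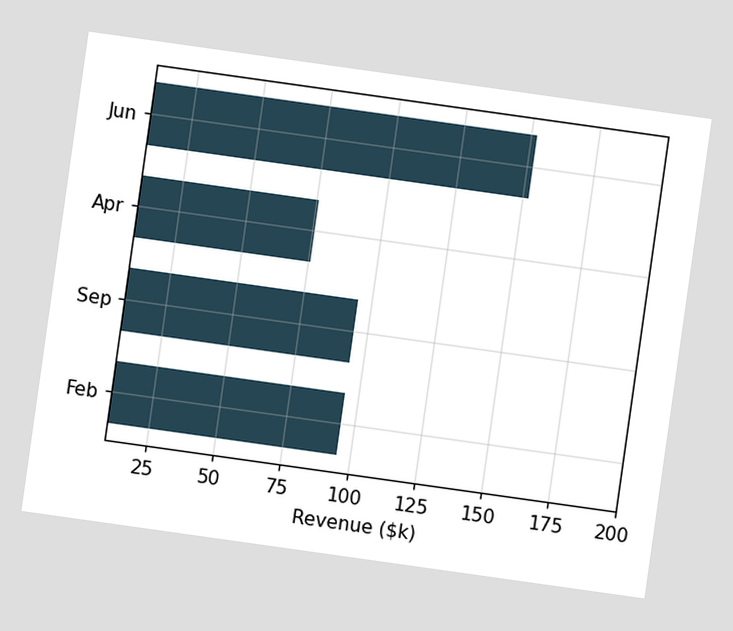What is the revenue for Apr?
$76k

The chart is tilted about 8° clockwise. Reading along the chart's x-axis, the Apr bar reaches $76k.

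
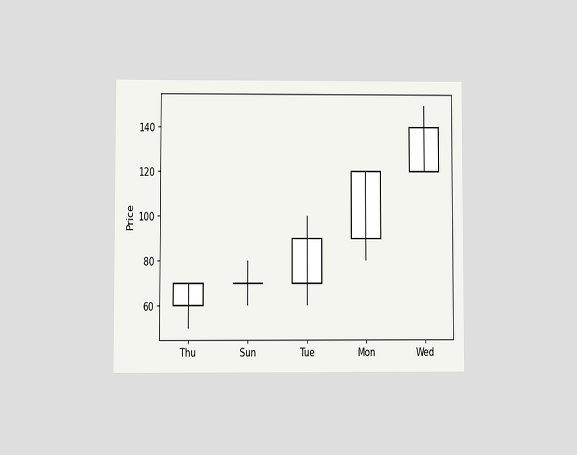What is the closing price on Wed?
The chart is viewed at a slight angle. The Wed candle closes at 140.

140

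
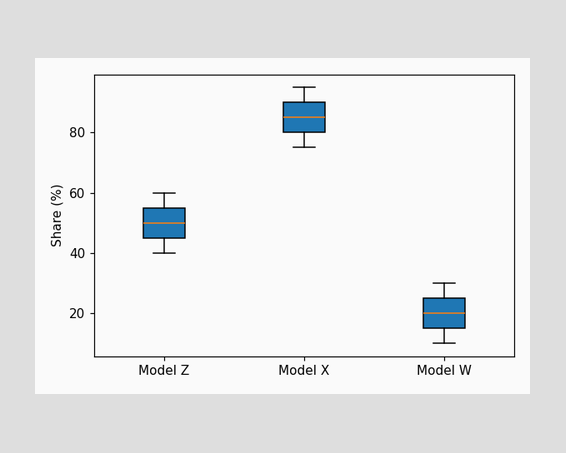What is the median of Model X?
85%

The median line in the Model X box sits at 85%.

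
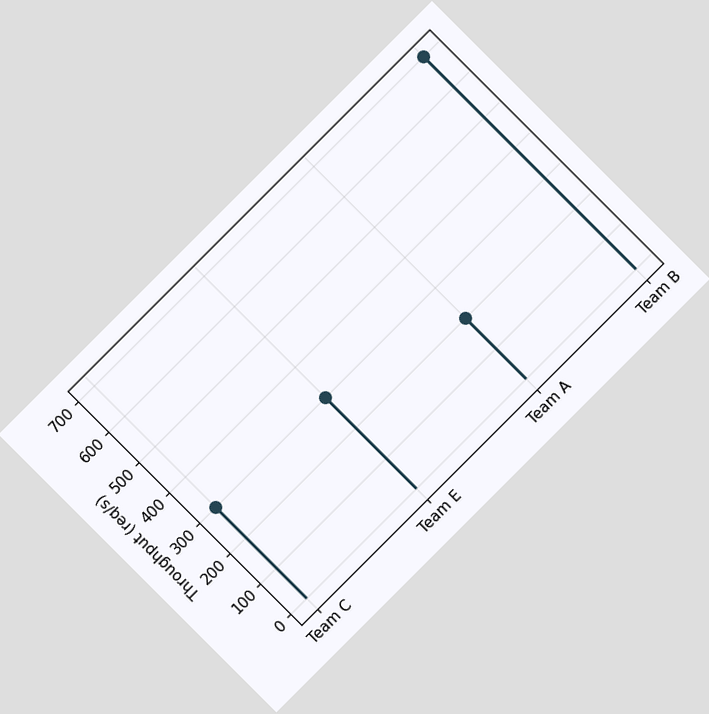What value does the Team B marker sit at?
The chart is tilted about 45° counter-clockwise. The Team B marker sits at 700req/s.

700req/s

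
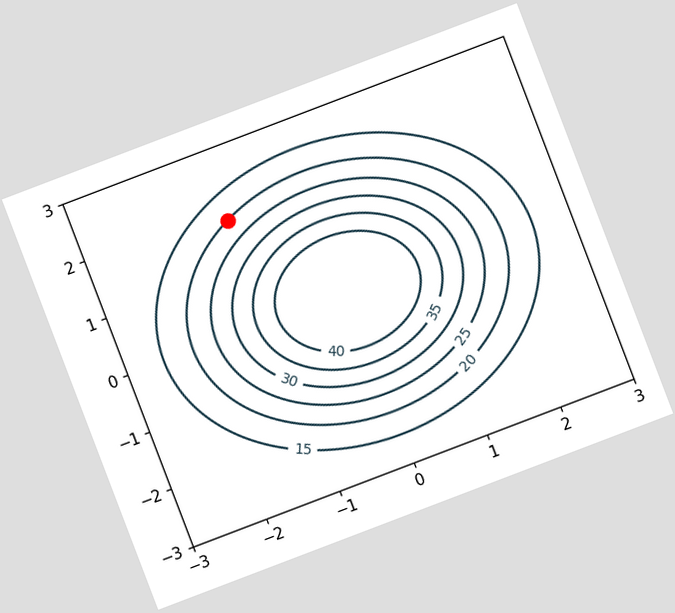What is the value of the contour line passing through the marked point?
20

The chart is tilted about 21° counter-clockwise. The marked point sits on the contour labelled 20.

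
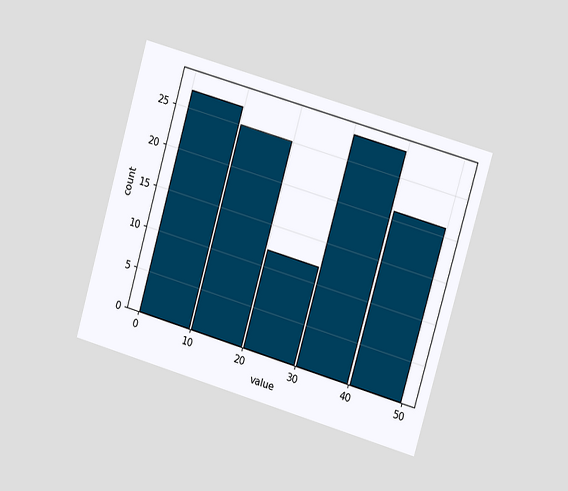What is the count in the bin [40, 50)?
The chart is tilted about 16° clockwise and viewed slightly from the right. The [40, 50) bin has height 21.

21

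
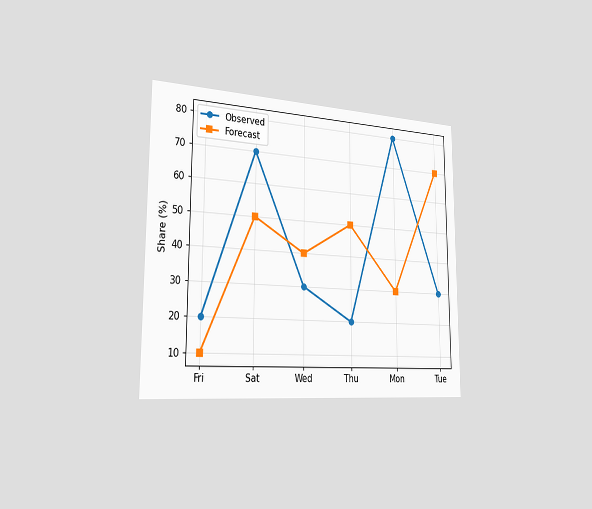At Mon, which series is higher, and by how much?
Observed, by 50%

The chart is viewed slightly from the left. At Mon, Observed sits above the other line by 50%.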